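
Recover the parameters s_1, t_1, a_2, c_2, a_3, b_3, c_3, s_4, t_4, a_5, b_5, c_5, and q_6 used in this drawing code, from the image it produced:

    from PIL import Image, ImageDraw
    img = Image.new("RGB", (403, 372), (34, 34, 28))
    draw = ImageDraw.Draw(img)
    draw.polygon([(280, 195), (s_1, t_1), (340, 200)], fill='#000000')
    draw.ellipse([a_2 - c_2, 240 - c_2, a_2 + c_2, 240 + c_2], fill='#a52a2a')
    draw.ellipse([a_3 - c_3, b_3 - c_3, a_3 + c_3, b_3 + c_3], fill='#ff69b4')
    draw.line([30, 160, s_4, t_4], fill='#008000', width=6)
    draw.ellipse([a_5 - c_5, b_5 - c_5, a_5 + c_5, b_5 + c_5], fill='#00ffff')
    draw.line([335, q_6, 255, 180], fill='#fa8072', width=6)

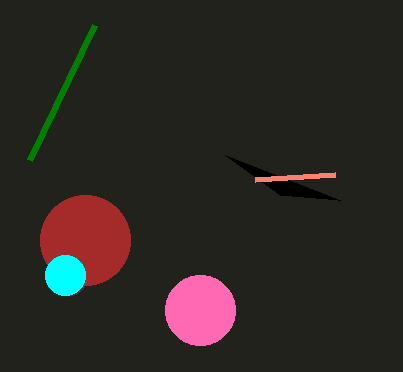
s_1 = 225; t_1 = 155; a_2 = 85; c_2 = 45; a_3 = 200; b_3 = 310; c_3 = 35; s_4 = 95; t_4 = 25; a_5 = 65; b_5 = 275; c_5 = 20; q_6 = 175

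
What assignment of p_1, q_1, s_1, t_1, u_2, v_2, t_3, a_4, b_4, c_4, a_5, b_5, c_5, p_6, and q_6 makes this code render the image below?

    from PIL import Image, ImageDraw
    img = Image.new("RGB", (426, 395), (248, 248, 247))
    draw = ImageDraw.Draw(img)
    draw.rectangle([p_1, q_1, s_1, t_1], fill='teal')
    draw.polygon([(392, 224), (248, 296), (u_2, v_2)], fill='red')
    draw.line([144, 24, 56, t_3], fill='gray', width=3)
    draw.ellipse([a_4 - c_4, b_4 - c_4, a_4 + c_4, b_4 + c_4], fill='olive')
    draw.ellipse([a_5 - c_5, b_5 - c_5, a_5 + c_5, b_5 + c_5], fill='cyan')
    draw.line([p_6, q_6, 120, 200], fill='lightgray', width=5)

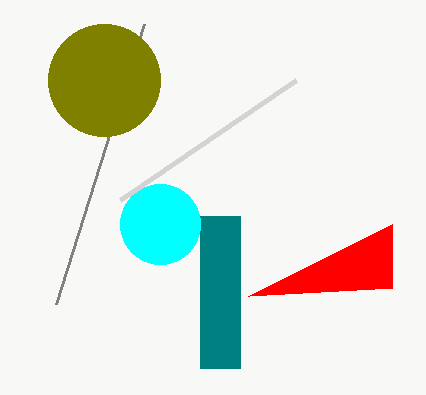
p_1 = 200, q_1 = 216, s_1 = 240, t_1 = 368, u_2 = 392, v_2 = 288, t_3 = 304, a_4 = 104, b_4 = 80, c_4 = 56, a_5 = 160, b_5 = 224, c_5 = 40, p_6 = 296, q_6 = 80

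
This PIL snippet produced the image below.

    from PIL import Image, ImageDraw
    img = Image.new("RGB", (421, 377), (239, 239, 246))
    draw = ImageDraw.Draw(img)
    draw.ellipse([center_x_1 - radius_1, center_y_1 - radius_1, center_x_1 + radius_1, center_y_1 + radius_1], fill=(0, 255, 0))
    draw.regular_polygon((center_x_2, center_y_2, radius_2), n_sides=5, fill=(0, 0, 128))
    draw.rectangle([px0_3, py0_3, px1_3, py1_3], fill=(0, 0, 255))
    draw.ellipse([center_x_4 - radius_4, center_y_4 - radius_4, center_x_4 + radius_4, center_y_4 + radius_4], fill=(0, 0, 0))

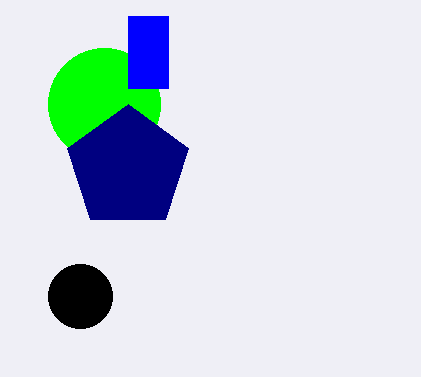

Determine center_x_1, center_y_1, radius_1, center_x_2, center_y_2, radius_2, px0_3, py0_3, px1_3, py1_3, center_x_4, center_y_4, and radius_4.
center_x_1 = 104, center_y_1 = 104, radius_1 = 56, center_x_2 = 128, center_y_2 = 168, radius_2 = 64, px0_3 = 128, py0_3 = 16, px1_3 = 168, py1_3 = 88, center_x_4 = 80, center_y_4 = 296, radius_4 = 32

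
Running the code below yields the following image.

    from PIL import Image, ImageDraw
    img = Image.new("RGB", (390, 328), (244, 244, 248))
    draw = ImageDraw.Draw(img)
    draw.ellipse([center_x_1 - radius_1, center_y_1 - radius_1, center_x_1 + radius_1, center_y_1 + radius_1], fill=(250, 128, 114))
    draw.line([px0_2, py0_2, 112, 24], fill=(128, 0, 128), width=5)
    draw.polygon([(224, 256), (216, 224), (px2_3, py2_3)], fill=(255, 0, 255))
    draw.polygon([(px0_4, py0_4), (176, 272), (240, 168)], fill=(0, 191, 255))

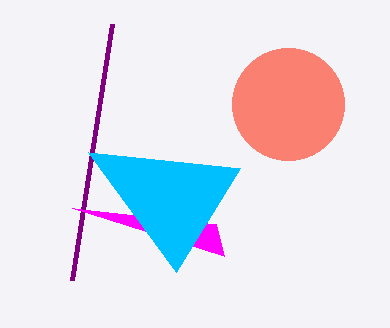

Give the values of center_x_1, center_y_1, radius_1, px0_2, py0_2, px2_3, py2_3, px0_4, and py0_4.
center_x_1 = 288, center_y_1 = 104, radius_1 = 56, px0_2 = 72, py0_2 = 280, px2_3 = 72, py2_3 = 208, px0_4 = 88, py0_4 = 152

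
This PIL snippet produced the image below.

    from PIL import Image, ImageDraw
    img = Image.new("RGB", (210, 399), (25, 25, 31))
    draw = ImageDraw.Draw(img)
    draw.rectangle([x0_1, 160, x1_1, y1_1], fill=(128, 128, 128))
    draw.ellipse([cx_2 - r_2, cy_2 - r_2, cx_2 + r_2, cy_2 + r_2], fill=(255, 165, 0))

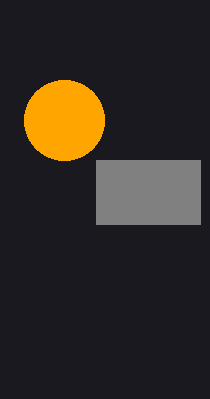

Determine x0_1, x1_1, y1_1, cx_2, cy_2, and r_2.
x0_1 = 96; x1_1 = 200; y1_1 = 224; cx_2 = 64; cy_2 = 120; r_2 = 40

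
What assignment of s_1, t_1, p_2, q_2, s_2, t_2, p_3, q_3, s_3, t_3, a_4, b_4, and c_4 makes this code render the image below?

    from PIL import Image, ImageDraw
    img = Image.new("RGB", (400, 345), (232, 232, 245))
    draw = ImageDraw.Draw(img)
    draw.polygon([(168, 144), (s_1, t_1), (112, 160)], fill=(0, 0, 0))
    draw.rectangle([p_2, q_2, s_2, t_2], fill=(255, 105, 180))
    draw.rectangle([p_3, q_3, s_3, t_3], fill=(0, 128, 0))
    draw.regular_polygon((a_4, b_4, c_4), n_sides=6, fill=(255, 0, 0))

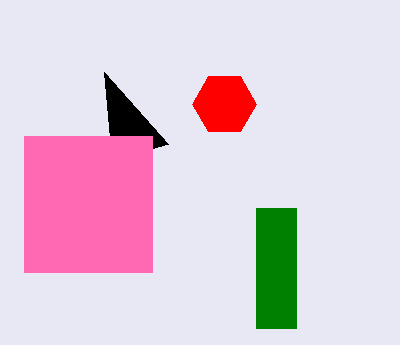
s_1 = 104
t_1 = 72
p_2 = 24
q_2 = 136
s_2 = 152
t_2 = 272
p_3 = 256
q_3 = 208
s_3 = 296
t_3 = 328
a_4 = 224
b_4 = 104
c_4 = 32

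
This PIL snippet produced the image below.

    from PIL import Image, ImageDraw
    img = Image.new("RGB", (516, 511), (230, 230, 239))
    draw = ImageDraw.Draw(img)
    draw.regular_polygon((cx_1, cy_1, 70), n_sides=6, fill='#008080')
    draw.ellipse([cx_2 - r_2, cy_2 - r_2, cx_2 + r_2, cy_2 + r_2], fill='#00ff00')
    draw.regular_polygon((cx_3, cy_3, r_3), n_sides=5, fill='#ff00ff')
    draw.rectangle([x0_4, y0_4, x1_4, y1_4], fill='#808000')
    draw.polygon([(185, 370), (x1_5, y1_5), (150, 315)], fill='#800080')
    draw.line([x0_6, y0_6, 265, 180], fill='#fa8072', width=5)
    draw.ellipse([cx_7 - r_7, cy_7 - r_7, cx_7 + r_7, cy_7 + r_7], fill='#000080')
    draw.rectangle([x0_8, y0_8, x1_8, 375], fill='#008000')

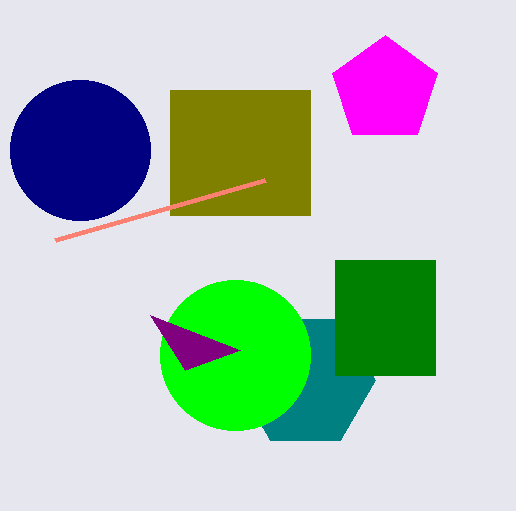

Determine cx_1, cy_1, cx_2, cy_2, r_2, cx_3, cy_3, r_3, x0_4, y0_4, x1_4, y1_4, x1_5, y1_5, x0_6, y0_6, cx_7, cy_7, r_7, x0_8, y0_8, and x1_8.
cx_1 = 305
cy_1 = 380
cx_2 = 235
cy_2 = 355
r_2 = 75
cx_3 = 385
cy_3 = 90
r_3 = 55
x0_4 = 170
y0_4 = 90
x1_4 = 310
y1_4 = 215
x1_5 = 240
y1_5 = 350
x0_6 = 55
y0_6 = 240
cx_7 = 80
cy_7 = 150
r_7 = 70
x0_8 = 335
y0_8 = 260
x1_8 = 435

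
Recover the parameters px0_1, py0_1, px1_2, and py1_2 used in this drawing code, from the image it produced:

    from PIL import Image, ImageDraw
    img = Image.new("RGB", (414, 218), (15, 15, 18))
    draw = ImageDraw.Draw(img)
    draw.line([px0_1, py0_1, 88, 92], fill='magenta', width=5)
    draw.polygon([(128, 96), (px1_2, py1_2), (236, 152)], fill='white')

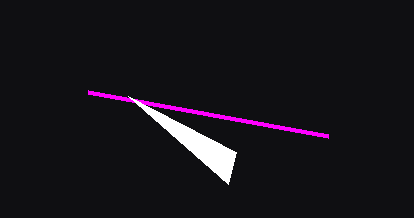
px0_1 = 328; py0_1 = 136; px1_2 = 228; py1_2 = 184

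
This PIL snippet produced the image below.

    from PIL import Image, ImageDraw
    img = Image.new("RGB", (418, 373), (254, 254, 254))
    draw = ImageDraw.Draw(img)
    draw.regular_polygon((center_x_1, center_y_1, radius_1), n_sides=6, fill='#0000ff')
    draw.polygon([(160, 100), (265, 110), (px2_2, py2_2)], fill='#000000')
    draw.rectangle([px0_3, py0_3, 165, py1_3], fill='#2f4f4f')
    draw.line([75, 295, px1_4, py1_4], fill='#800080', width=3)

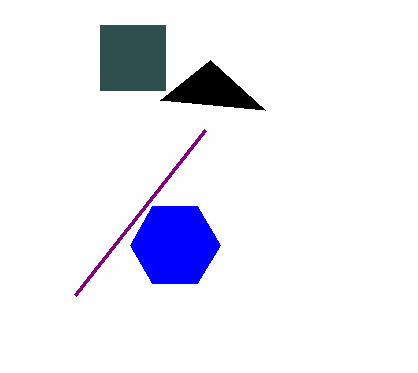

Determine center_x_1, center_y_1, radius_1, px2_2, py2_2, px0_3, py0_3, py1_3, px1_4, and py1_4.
center_x_1 = 175; center_y_1 = 245; radius_1 = 45; px2_2 = 210; py2_2 = 60; px0_3 = 100; py0_3 = 25; py1_3 = 90; px1_4 = 205; py1_4 = 130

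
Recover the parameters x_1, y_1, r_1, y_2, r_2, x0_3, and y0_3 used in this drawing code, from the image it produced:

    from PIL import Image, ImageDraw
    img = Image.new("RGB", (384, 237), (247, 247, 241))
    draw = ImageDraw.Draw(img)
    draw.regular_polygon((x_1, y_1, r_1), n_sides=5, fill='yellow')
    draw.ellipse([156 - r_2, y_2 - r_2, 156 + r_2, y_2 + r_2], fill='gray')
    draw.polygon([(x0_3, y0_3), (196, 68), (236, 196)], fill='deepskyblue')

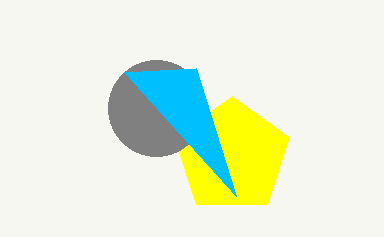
x_1 = 232
y_1 = 156
r_1 = 60
y_2 = 108
r_2 = 48
x0_3 = 124
y0_3 = 72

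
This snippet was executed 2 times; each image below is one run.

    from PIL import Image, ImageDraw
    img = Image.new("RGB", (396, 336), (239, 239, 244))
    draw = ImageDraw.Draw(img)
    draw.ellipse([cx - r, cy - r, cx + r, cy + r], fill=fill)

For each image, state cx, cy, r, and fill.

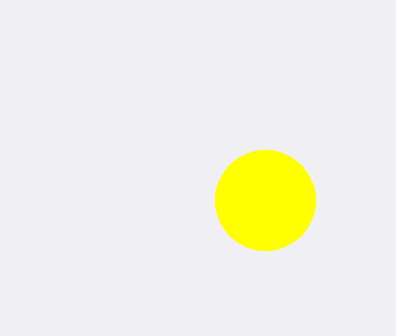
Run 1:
cx = 265
cy = 200
r = 50
fill = 'yellow'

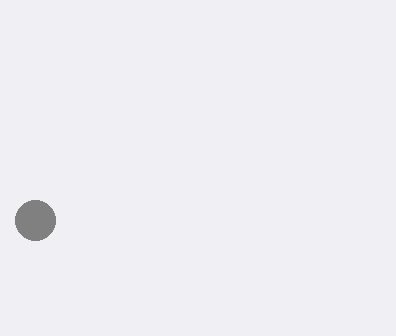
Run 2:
cx = 35
cy = 220
r = 20
fill = 'gray'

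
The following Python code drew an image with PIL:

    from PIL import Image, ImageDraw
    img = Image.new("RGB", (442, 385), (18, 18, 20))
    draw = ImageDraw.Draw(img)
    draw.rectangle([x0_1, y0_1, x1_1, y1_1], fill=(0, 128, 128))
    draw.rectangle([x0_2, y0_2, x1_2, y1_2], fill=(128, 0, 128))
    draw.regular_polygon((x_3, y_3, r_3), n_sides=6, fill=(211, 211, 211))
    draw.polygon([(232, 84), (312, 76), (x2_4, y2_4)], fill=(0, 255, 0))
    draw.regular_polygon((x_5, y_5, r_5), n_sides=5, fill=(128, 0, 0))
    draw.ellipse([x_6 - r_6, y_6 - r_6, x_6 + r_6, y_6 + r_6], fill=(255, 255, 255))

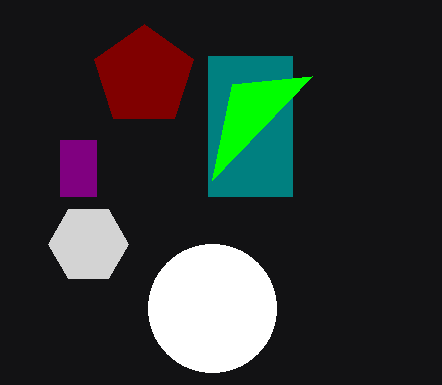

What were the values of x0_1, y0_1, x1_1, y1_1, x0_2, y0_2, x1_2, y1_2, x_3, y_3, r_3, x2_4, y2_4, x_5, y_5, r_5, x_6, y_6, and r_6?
x0_1 = 208
y0_1 = 56
x1_1 = 292
y1_1 = 196
x0_2 = 60
y0_2 = 140
x1_2 = 96
y1_2 = 196
x_3 = 88
y_3 = 244
r_3 = 40
x2_4 = 212
y2_4 = 180
x_5 = 144
y_5 = 76
r_5 = 52
x_6 = 212
y_6 = 308
r_6 = 64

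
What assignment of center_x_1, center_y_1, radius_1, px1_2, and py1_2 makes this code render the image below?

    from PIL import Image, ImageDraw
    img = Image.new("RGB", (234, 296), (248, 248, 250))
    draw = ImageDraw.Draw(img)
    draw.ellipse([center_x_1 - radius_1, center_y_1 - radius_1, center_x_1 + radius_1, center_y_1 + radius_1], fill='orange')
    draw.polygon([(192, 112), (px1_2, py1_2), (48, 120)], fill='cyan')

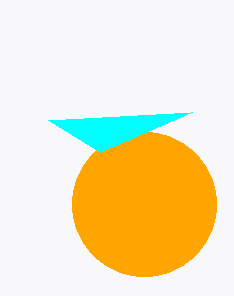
center_x_1 = 144, center_y_1 = 204, radius_1 = 72, px1_2 = 100, py1_2 = 152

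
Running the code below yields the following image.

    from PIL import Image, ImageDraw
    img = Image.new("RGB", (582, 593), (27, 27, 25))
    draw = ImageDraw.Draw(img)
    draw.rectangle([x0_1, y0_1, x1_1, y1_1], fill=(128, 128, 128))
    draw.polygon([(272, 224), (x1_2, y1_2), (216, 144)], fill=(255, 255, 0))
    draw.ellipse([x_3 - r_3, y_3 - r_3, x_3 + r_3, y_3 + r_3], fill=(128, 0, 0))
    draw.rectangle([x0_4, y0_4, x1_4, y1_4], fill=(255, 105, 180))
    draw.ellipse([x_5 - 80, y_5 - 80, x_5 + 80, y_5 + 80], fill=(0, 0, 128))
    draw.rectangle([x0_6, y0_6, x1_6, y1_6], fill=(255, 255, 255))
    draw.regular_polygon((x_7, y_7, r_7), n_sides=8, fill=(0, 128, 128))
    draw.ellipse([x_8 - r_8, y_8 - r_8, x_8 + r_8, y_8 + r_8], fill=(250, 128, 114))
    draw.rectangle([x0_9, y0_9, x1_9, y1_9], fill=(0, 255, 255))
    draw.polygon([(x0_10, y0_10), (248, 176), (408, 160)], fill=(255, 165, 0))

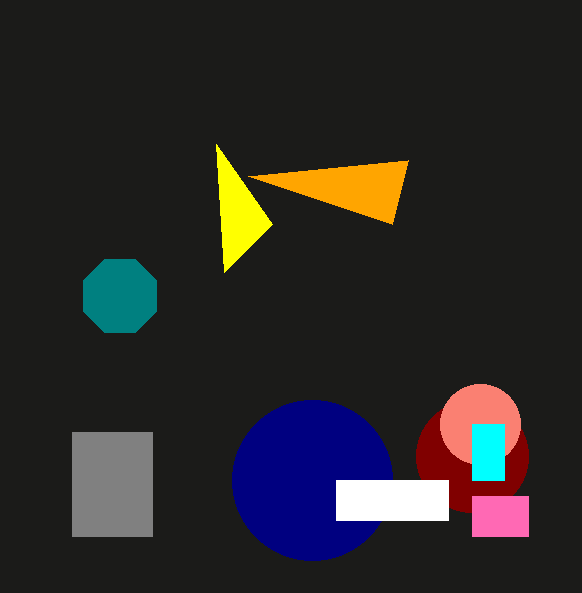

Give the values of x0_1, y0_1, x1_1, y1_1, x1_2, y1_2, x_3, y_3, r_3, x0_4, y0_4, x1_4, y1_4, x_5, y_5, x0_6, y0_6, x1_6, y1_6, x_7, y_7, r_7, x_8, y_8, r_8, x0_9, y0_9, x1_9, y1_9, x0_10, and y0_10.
x0_1 = 72
y0_1 = 432
x1_1 = 152
y1_1 = 536
x1_2 = 224
y1_2 = 272
x_3 = 472
y_3 = 456
r_3 = 56
x0_4 = 472
y0_4 = 496
x1_4 = 528
y1_4 = 536
x_5 = 312
y_5 = 480
x0_6 = 336
y0_6 = 480
x1_6 = 448
y1_6 = 520
x_7 = 120
y_7 = 296
r_7 = 40
x_8 = 480
y_8 = 424
r_8 = 40
x0_9 = 472
y0_9 = 424
x1_9 = 504
y1_9 = 480
x0_10 = 392
y0_10 = 224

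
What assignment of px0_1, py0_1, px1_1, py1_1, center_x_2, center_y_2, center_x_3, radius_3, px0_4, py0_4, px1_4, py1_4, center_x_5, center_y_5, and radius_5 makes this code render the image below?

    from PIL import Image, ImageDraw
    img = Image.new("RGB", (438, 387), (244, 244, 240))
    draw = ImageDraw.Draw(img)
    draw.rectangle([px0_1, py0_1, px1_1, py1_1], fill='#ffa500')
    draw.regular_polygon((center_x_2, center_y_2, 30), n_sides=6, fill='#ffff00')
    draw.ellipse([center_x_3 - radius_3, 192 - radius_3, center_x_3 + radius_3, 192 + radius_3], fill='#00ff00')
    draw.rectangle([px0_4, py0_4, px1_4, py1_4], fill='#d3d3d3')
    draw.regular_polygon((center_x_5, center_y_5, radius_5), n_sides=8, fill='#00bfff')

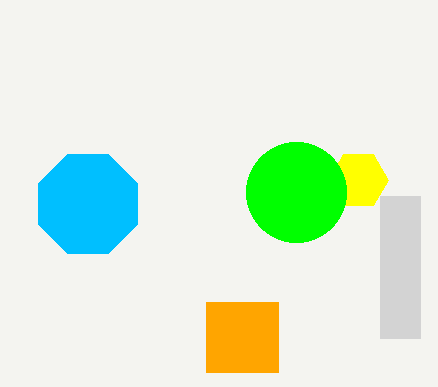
px0_1 = 206
py0_1 = 302
px1_1 = 278
py1_1 = 372
center_x_2 = 358
center_y_2 = 180
center_x_3 = 296
radius_3 = 50
px0_4 = 380
py0_4 = 196
px1_4 = 420
py1_4 = 338
center_x_5 = 88
center_y_5 = 204
radius_5 = 54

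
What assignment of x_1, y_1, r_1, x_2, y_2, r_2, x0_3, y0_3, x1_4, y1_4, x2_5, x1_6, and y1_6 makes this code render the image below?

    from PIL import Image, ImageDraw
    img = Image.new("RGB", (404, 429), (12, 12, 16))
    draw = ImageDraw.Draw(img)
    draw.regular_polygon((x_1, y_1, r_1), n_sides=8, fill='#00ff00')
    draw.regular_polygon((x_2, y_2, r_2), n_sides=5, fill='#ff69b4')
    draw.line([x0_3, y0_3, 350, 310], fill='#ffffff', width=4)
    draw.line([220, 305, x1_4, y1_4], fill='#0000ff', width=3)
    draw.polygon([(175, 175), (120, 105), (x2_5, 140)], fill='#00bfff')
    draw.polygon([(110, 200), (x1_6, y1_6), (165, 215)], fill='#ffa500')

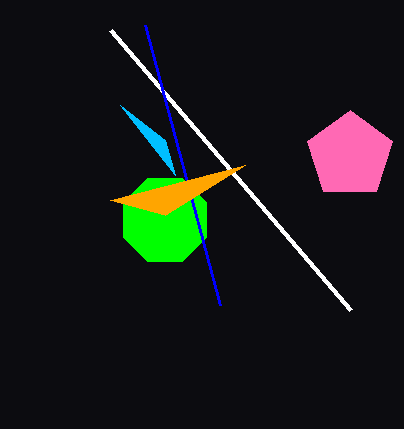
x_1 = 165; y_1 = 220; r_1 = 45; x_2 = 350; y_2 = 155; r_2 = 45; x0_3 = 110; y0_3 = 30; x1_4 = 145; y1_4 = 25; x2_5 = 165; x1_6 = 245; y1_6 = 165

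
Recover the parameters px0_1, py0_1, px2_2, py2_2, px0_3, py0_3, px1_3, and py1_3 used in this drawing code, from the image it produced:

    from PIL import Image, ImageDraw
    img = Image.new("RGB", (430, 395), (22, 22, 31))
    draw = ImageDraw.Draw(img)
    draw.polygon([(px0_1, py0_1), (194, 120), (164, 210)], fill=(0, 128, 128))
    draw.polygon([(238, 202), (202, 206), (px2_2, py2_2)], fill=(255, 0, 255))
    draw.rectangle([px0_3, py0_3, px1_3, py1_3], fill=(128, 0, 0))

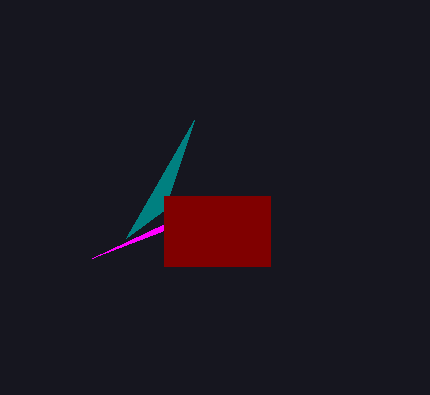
px0_1 = 126; py0_1 = 238; px2_2 = 92; py2_2 = 258; px0_3 = 164; py0_3 = 196; px1_3 = 270; py1_3 = 266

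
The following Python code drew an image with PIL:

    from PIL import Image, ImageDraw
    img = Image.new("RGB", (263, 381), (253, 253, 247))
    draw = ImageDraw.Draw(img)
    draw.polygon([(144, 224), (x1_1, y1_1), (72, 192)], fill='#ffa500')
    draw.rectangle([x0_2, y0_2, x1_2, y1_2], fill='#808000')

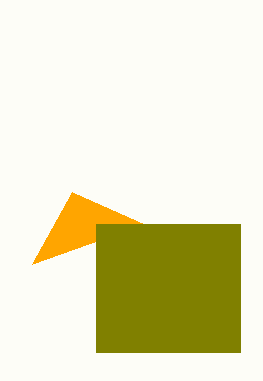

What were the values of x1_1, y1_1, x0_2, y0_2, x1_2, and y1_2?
x1_1 = 32; y1_1 = 264; x0_2 = 96; y0_2 = 224; x1_2 = 240; y1_2 = 352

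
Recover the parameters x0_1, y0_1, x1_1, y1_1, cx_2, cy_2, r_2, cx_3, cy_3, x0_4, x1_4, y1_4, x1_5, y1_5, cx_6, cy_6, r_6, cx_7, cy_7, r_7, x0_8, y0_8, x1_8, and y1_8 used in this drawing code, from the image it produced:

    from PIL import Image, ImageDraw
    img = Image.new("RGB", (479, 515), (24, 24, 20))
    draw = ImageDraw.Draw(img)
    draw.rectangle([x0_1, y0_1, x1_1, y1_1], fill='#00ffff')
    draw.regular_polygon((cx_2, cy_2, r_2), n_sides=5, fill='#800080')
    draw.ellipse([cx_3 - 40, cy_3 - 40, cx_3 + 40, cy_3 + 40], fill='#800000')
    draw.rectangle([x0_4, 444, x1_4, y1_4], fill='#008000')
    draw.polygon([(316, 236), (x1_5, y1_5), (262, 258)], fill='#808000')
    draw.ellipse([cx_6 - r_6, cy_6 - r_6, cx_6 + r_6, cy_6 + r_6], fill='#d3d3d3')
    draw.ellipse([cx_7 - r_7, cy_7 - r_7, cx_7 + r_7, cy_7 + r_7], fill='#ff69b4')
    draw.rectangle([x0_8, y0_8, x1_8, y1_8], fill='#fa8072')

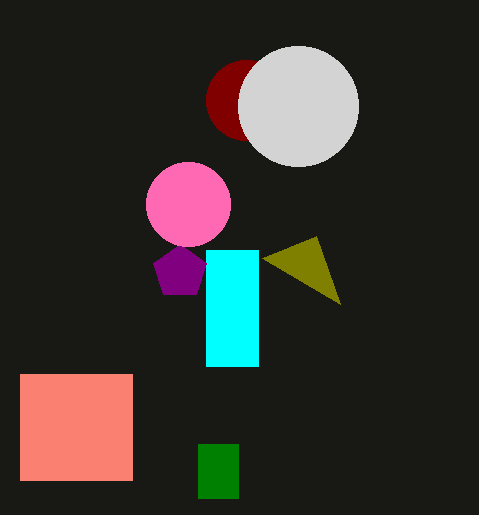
x0_1 = 206
y0_1 = 250
x1_1 = 258
y1_1 = 366
cx_2 = 180
cy_2 = 272
r_2 = 28
cx_3 = 246
cy_3 = 100
x0_4 = 198
x1_4 = 238
y1_4 = 498
x1_5 = 340
y1_5 = 304
cx_6 = 298
cy_6 = 106
r_6 = 60
cx_7 = 188
cy_7 = 204
r_7 = 42
x0_8 = 20
y0_8 = 374
x1_8 = 132
y1_8 = 480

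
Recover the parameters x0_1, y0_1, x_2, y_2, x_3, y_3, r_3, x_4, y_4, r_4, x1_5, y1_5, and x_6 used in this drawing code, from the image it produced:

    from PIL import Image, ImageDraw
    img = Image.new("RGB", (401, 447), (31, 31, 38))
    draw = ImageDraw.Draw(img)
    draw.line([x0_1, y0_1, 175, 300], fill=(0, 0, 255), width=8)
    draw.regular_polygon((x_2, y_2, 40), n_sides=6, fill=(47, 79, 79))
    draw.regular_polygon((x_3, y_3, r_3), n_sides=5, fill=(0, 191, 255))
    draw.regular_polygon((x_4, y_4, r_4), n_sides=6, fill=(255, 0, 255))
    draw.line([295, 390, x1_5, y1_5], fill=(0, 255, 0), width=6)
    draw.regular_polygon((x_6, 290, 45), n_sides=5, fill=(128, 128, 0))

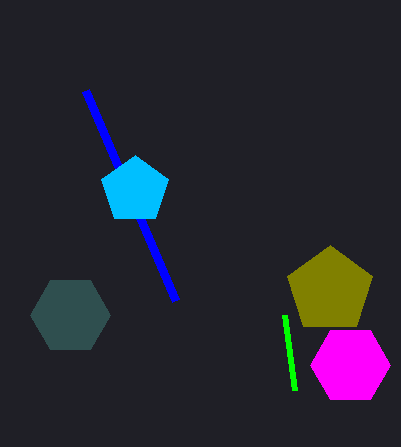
x0_1 = 85; y0_1 = 90; x_2 = 70; y_2 = 315; x_3 = 135; y_3 = 190; r_3 = 35; x_4 = 350; y_4 = 365; r_4 = 40; x1_5 = 285; y1_5 = 315; x_6 = 330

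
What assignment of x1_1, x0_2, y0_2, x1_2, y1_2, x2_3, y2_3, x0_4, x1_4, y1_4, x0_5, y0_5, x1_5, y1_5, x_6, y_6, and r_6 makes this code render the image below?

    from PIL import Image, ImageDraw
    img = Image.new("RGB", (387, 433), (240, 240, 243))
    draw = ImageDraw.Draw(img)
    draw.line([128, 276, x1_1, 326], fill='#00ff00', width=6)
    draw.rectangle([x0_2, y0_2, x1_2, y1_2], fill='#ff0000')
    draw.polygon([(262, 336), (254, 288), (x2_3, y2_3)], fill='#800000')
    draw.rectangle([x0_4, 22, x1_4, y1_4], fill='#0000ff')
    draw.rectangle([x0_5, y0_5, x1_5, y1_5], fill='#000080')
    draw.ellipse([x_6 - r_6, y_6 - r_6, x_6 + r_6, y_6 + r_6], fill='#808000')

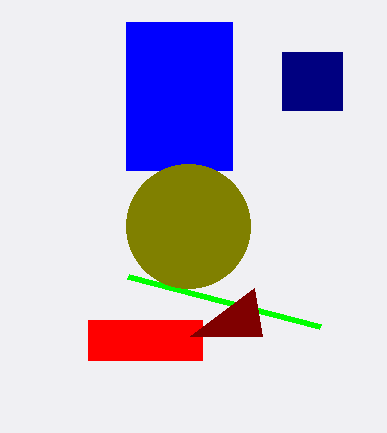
x1_1 = 320, x0_2 = 88, y0_2 = 320, x1_2 = 202, y1_2 = 360, x2_3 = 190, y2_3 = 336, x0_4 = 126, x1_4 = 232, y1_4 = 170, x0_5 = 282, y0_5 = 52, x1_5 = 342, y1_5 = 110, x_6 = 188, y_6 = 226, r_6 = 62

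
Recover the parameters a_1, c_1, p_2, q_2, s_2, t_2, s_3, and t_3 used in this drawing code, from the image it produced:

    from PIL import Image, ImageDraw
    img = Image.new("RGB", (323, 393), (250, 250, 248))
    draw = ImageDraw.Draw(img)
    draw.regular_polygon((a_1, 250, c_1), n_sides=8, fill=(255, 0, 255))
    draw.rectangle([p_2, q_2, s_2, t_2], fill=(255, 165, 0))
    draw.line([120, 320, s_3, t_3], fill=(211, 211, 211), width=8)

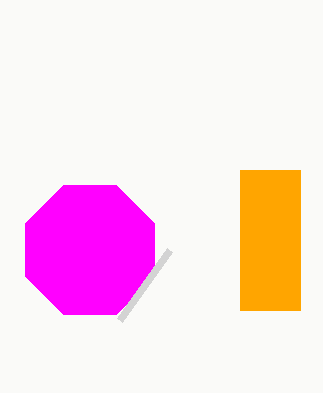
a_1 = 90, c_1 = 70, p_2 = 240, q_2 = 170, s_2 = 300, t_2 = 310, s_3 = 170, t_3 = 250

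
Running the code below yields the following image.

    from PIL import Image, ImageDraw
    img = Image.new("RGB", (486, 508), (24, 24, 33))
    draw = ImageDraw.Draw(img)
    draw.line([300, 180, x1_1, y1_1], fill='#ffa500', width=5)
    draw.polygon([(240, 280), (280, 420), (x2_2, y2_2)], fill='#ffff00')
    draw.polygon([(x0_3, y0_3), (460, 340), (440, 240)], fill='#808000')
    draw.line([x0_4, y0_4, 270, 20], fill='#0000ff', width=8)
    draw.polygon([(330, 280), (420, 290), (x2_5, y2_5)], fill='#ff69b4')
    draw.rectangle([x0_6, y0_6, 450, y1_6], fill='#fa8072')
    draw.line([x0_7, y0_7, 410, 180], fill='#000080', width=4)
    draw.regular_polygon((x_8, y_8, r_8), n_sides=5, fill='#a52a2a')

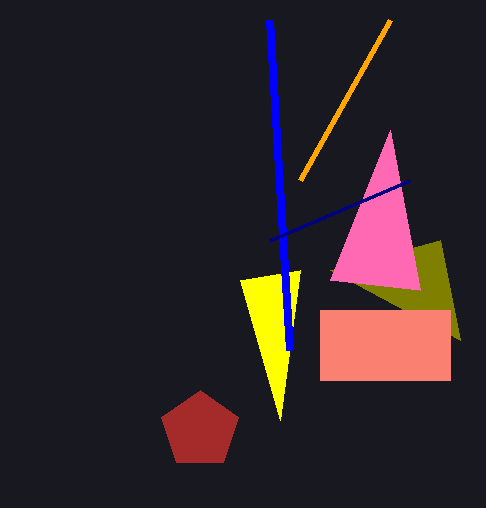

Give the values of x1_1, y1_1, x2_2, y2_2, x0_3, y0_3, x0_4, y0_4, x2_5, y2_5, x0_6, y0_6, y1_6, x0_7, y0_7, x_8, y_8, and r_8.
x1_1 = 390
y1_1 = 20
x2_2 = 300
y2_2 = 270
x0_3 = 330
y0_3 = 270
x0_4 = 290
y0_4 = 350
x2_5 = 390
y2_5 = 130
x0_6 = 320
y0_6 = 310
y1_6 = 380
x0_7 = 270
y0_7 = 240
x_8 = 200
y_8 = 430
r_8 = 40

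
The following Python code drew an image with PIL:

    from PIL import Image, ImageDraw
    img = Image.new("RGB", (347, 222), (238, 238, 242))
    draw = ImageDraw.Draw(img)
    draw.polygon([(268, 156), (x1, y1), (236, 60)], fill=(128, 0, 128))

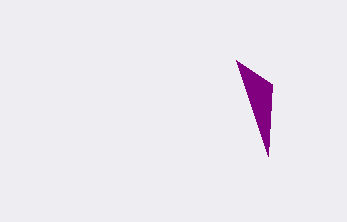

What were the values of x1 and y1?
x1 = 272, y1 = 84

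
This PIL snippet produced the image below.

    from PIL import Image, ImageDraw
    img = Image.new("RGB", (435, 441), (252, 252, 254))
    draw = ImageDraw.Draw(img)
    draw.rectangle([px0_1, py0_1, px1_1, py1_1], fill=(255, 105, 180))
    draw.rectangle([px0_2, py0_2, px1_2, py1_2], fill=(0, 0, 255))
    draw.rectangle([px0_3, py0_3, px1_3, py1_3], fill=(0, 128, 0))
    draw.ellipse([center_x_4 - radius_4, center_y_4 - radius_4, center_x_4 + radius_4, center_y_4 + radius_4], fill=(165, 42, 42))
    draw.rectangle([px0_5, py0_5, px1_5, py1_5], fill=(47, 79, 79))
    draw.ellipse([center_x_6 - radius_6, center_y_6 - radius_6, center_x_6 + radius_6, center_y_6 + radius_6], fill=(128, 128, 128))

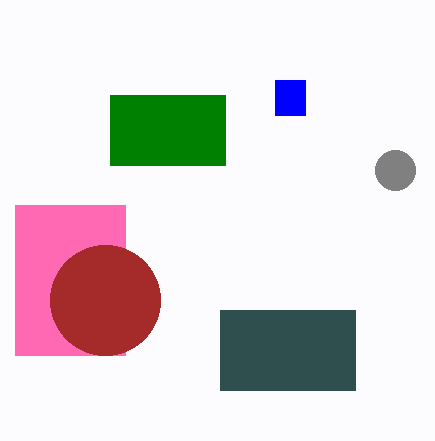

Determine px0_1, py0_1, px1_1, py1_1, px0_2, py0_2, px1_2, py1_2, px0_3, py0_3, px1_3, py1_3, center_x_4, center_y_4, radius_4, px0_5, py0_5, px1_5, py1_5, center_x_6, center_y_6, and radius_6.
px0_1 = 15, py0_1 = 205, px1_1 = 125, py1_1 = 355, px0_2 = 275, py0_2 = 80, px1_2 = 305, py1_2 = 115, px0_3 = 110, py0_3 = 95, px1_3 = 225, py1_3 = 165, center_x_4 = 105, center_y_4 = 300, radius_4 = 55, px0_5 = 220, py0_5 = 310, px1_5 = 355, py1_5 = 390, center_x_6 = 395, center_y_6 = 170, radius_6 = 20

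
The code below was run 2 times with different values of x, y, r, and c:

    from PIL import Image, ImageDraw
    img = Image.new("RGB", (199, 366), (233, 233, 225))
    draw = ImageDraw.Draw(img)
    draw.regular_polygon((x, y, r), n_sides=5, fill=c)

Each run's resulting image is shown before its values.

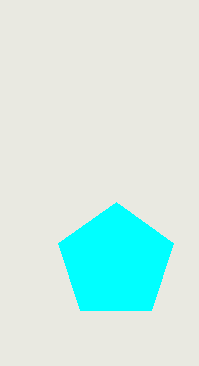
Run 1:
x = 116; y = 262; r = 60; c = 'cyan'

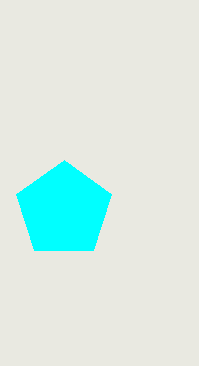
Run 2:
x = 64; y = 210; r = 50; c = 'cyan'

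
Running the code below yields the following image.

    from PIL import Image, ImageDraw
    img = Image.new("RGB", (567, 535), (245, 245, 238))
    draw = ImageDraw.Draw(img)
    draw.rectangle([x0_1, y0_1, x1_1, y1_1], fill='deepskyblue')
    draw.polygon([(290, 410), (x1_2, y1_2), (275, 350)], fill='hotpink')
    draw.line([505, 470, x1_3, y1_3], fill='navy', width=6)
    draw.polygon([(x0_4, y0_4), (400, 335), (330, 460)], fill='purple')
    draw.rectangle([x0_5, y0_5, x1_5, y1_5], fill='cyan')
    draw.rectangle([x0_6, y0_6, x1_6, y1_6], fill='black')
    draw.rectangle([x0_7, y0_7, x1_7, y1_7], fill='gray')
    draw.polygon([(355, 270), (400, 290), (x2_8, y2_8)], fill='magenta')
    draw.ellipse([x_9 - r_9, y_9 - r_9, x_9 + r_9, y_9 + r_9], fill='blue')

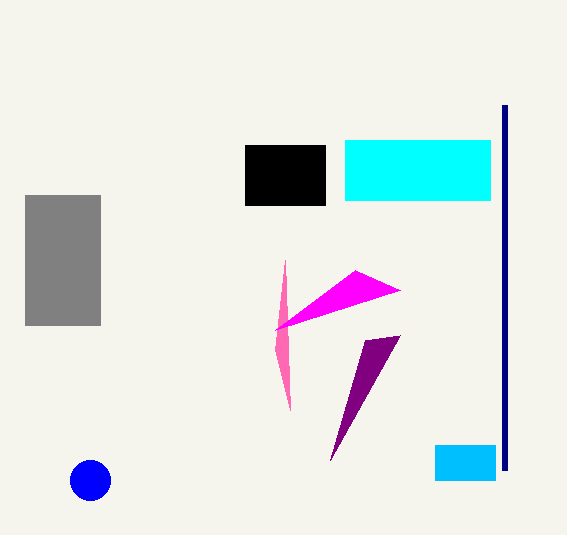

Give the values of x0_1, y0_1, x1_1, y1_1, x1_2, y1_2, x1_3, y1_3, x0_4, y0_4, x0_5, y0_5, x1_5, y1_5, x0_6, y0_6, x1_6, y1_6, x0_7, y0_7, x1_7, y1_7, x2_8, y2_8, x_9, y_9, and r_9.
x0_1 = 435; y0_1 = 445; x1_1 = 495; y1_1 = 480; x1_2 = 285; y1_2 = 260; x1_3 = 505; y1_3 = 105; x0_4 = 365; y0_4 = 340; x0_5 = 345; y0_5 = 140; x1_5 = 490; y1_5 = 200; x0_6 = 245; y0_6 = 145; x1_6 = 325; y1_6 = 205; x0_7 = 25; y0_7 = 195; x1_7 = 100; y1_7 = 325; x2_8 = 275; y2_8 = 330; x_9 = 90; y_9 = 480; r_9 = 20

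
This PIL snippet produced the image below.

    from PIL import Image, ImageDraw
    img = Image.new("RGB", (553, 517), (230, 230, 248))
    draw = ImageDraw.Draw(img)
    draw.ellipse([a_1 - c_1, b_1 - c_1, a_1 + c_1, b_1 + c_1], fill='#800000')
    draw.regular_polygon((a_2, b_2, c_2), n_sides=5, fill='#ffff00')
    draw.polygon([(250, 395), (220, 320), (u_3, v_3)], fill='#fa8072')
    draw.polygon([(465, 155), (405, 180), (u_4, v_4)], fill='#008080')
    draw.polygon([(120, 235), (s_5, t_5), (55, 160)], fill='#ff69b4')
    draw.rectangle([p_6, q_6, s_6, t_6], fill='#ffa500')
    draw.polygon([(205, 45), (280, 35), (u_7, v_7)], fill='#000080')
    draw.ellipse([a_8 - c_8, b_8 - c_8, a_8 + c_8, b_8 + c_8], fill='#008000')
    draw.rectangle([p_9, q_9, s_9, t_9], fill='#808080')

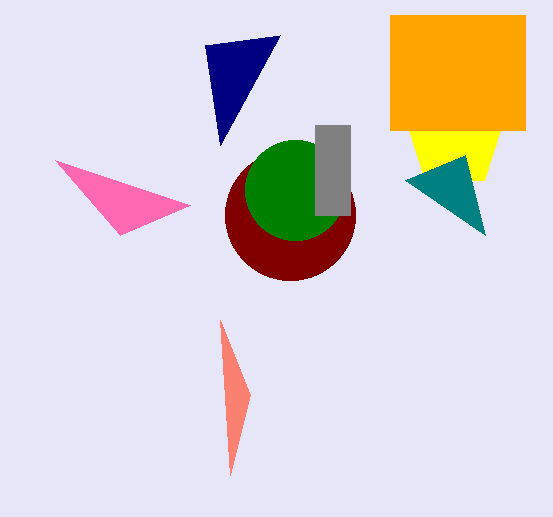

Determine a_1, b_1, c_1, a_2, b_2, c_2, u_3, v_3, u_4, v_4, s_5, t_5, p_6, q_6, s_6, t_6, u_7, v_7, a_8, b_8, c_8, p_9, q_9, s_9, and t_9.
a_1 = 290; b_1 = 215; c_1 = 65; a_2 = 455; b_2 = 140; c_2 = 50; u_3 = 230; v_3 = 475; u_4 = 485; v_4 = 235; s_5 = 190; t_5 = 205; p_6 = 390; q_6 = 15; s_6 = 525; t_6 = 130; u_7 = 220; v_7 = 145; a_8 = 295; b_8 = 190; c_8 = 50; p_9 = 315; q_9 = 125; s_9 = 350; t_9 = 215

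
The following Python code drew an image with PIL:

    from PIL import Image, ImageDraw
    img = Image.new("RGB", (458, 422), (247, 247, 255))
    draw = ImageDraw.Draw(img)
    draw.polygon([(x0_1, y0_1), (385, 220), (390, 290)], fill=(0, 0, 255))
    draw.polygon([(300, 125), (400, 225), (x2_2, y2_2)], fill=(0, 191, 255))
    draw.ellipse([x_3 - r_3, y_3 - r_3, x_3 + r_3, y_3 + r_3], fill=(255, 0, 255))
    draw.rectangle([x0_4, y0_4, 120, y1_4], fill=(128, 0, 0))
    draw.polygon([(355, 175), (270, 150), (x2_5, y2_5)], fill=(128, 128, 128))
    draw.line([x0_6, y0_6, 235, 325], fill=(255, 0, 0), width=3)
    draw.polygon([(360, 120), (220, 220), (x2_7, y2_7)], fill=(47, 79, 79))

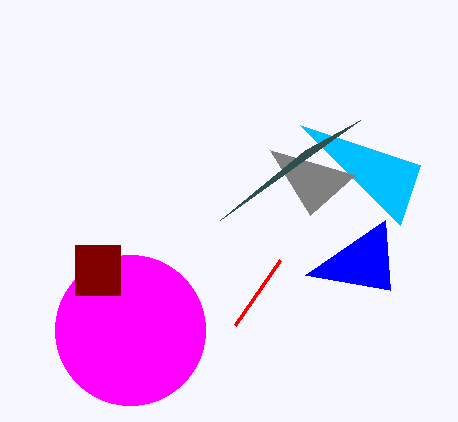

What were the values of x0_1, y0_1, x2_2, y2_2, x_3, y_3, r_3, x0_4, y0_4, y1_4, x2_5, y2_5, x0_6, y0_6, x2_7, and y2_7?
x0_1 = 305
y0_1 = 275
x2_2 = 420
y2_2 = 165
x_3 = 130
y_3 = 330
r_3 = 75
x0_4 = 75
y0_4 = 245
y1_4 = 295
x2_5 = 310
y2_5 = 215
x0_6 = 280
y0_6 = 260
x2_7 = 305
y2_7 = 150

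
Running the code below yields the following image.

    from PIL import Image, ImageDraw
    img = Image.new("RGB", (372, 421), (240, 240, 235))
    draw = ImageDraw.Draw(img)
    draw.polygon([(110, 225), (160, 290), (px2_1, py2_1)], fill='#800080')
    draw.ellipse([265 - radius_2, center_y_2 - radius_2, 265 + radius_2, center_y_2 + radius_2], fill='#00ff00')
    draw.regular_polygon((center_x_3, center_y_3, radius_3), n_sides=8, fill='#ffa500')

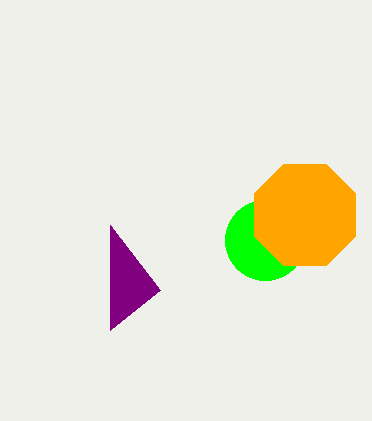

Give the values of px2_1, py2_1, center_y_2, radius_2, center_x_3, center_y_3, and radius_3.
px2_1 = 110, py2_1 = 330, center_y_2 = 240, radius_2 = 40, center_x_3 = 305, center_y_3 = 215, radius_3 = 55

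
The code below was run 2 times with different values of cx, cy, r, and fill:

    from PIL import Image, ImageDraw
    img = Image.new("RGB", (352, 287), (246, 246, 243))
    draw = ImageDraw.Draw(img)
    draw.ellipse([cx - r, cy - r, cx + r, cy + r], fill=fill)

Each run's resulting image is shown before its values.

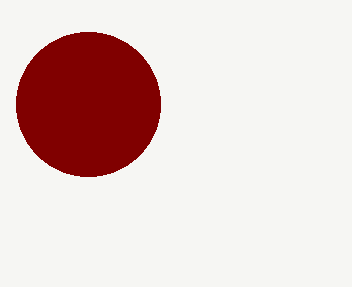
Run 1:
cx = 88, cy = 104, r = 72, fill = 'maroon'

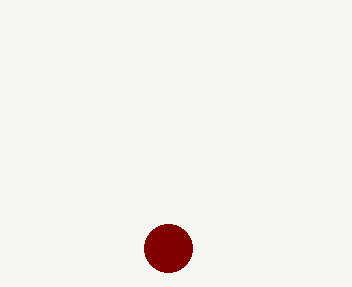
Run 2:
cx = 168
cy = 248
r = 24
fill = 'maroon'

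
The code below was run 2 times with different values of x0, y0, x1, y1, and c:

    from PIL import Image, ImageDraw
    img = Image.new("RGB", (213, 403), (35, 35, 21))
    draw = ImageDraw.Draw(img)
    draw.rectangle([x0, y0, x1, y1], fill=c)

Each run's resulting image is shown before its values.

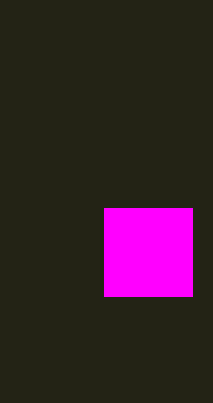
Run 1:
x0 = 104; y0 = 208; x1 = 192; y1 = 296; c = 'magenta'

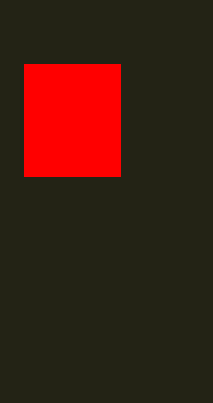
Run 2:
x0 = 24; y0 = 64; x1 = 120; y1 = 176; c = 'red'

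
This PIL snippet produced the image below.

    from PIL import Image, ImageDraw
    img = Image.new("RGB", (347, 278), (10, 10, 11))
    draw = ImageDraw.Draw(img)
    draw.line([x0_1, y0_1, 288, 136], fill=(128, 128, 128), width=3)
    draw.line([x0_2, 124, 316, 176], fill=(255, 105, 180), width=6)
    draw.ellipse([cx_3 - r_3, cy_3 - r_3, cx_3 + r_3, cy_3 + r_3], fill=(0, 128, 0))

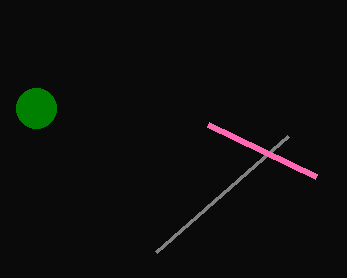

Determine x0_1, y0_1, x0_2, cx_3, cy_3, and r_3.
x0_1 = 156; y0_1 = 252; x0_2 = 208; cx_3 = 36; cy_3 = 108; r_3 = 20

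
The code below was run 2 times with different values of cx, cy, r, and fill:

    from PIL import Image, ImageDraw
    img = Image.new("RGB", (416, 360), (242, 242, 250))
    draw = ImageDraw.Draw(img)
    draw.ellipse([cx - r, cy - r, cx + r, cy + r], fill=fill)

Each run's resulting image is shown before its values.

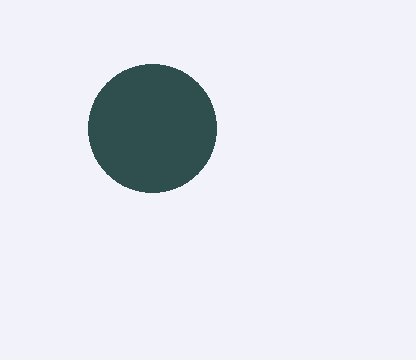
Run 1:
cx = 152, cy = 128, r = 64, fill = 'darkslategray'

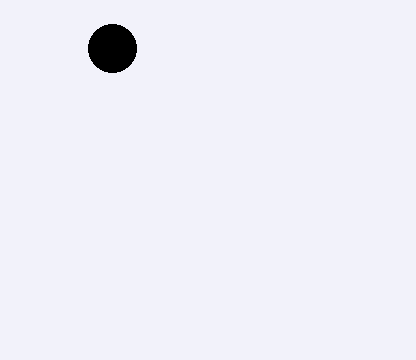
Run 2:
cx = 112, cy = 48, r = 24, fill = 'black'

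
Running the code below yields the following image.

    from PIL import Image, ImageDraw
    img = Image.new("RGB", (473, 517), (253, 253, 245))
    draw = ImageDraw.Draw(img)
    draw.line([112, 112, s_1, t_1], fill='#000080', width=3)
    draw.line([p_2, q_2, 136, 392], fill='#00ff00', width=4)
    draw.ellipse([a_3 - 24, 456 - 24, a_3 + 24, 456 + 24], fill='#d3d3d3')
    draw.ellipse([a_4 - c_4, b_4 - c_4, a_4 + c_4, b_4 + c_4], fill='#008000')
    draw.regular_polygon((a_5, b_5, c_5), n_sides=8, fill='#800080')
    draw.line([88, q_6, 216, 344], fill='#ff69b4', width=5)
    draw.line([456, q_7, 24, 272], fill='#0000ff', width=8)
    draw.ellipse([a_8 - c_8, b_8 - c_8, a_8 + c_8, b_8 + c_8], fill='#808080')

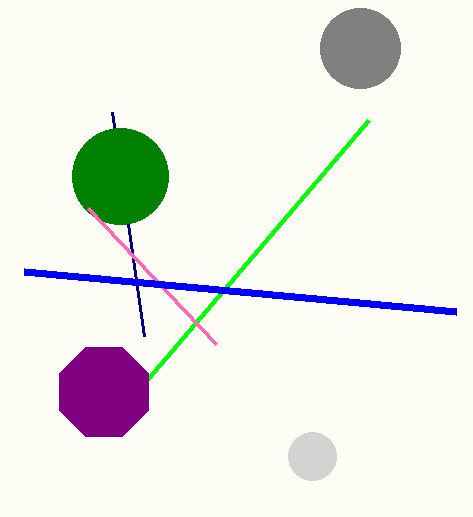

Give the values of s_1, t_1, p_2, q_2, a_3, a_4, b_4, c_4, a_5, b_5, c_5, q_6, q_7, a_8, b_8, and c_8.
s_1 = 144; t_1 = 336; p_2 = 368; q_2 = 120; a_3 = 312; a_4 = 120; b_4 = 176; c_4 = 48; a_5 = 104; b_5 = 392; c_5 = 48; q_6 = 208; q_7 = 312; a_8 = 360; b_8 = 48; c_8 = 40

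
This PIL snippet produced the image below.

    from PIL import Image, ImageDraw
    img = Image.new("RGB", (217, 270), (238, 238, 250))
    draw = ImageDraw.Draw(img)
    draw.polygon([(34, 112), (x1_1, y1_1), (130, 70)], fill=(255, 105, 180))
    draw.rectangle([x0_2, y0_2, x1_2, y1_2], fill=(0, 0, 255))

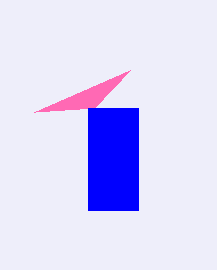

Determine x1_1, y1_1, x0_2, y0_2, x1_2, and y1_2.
x1_1 = 94
y1_1 = 108
x0_2 = 88
y0_2 = 108
x1_2 = 138
y1_2 = 210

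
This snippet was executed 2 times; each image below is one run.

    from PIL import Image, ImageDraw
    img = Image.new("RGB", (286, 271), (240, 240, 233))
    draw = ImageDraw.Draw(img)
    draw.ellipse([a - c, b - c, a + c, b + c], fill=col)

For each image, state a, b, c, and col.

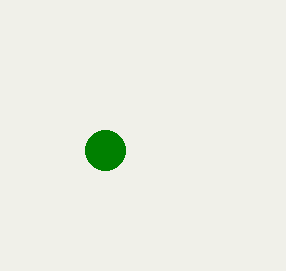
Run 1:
a = 105; b = 150; c = 20; col = 'green'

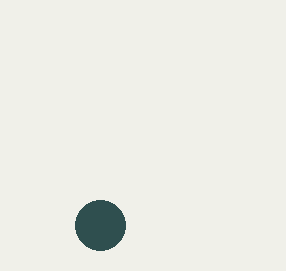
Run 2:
a = 100, b = 225, c = 25, col = 'darkslategray'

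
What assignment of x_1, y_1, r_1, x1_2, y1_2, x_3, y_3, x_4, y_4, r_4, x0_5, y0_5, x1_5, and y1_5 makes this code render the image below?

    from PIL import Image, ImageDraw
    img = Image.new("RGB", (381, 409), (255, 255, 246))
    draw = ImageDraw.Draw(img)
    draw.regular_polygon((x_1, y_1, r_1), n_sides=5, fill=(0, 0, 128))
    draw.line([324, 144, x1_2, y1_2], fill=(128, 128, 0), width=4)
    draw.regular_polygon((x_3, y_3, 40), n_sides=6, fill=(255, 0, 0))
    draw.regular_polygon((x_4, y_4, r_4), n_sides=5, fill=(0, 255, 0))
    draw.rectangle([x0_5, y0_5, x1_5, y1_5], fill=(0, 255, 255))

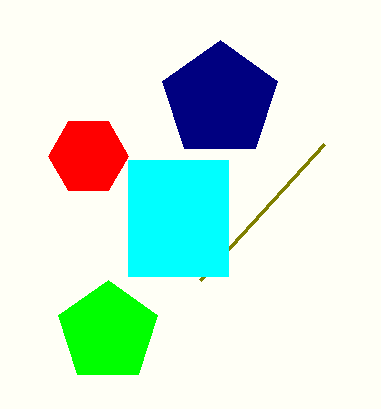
x_1 = 220, y_1 = 100, r_1 = 60, x1_2 = 200, y1_2 = 280, x_3 = 88, y_3 = 156, x_4 = 108, y_4 = 332, r_4 = 52, x0_5 = 128, y0_5 = 160, x1_5 = 228, y1_5 = 276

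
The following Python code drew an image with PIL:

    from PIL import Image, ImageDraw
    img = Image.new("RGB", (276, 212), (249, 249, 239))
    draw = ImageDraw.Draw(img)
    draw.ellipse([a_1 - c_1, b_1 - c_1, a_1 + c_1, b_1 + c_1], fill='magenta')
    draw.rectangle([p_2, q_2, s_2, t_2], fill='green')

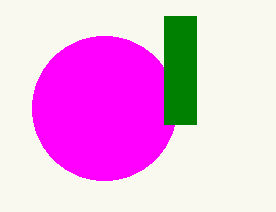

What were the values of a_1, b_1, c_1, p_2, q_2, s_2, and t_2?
a_1 = 104; b_1 = 108; c_1 = 72; p_2 = 164; q_2 = 16; s_2 = 196; t_2 = 124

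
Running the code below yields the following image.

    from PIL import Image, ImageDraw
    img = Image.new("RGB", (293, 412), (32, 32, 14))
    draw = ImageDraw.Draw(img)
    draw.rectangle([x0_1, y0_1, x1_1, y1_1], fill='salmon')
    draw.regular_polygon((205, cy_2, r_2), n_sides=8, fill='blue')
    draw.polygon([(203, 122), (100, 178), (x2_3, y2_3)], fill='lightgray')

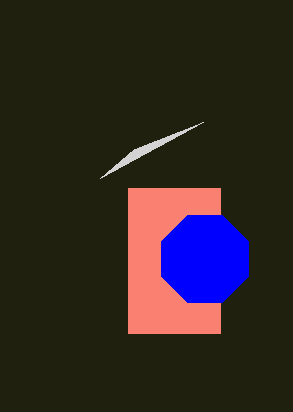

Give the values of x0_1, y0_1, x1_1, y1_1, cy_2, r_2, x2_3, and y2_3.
x0_1 = 128
y0_1 = 188
x1_1 = 220
y1_1 = 333
cy_2 = 259
r_2 = 47
x2_3 = 134
y2_3 = 149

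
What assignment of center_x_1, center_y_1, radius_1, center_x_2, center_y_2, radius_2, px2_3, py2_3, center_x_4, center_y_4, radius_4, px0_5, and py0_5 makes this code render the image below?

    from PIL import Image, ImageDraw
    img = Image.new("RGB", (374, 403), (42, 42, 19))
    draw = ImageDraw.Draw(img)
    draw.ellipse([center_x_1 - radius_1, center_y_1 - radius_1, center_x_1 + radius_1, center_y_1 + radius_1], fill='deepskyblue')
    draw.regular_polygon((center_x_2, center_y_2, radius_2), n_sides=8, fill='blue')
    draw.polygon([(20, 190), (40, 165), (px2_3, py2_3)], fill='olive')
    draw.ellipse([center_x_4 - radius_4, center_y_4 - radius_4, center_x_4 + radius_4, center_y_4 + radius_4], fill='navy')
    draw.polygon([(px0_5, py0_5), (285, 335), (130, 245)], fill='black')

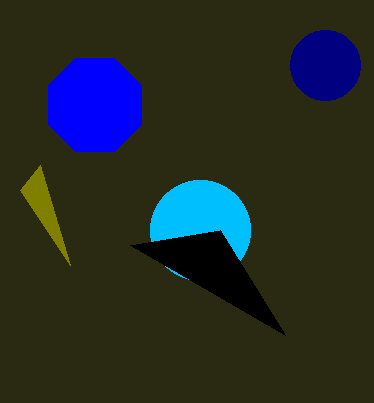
center_x_1 = 200
center_y_1 = 230
radius_1 = 50
center_x_2 = 95
center_y_2 = 105
radius_2 = 50
px2_3 = 70
py2_3 = 265
center_x_4 = 325
center_y_4 = 65
radius_4 = 35
px0_5 = 220
py0_5 = 230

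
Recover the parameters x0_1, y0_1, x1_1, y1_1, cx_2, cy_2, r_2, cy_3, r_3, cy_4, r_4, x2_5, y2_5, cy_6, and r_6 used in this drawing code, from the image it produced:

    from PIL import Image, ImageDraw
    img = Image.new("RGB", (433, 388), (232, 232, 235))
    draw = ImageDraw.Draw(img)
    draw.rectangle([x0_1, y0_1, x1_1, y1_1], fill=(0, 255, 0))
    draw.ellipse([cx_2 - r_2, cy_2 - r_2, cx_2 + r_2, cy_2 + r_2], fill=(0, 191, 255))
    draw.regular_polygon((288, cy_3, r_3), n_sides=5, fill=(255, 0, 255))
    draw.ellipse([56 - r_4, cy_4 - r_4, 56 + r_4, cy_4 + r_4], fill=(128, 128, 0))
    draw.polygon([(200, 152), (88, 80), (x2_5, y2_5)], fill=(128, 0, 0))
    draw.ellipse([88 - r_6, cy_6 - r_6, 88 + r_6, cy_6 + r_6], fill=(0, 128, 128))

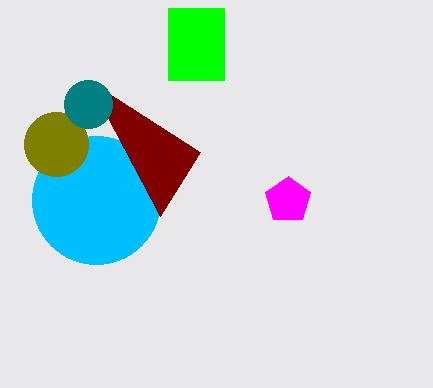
x0_1 = 168; y0_1 = 8; x1_1 = 224; y1_1 = 80; cx_2 = 96; cy_2 = 200; r_2 = 64; cy_3 = 200; r_3 = 24; cy_4 = 144; r_4 = 32; x2_5 = 160; y2_5 = 216; cy_6 = 104; r_6 = 24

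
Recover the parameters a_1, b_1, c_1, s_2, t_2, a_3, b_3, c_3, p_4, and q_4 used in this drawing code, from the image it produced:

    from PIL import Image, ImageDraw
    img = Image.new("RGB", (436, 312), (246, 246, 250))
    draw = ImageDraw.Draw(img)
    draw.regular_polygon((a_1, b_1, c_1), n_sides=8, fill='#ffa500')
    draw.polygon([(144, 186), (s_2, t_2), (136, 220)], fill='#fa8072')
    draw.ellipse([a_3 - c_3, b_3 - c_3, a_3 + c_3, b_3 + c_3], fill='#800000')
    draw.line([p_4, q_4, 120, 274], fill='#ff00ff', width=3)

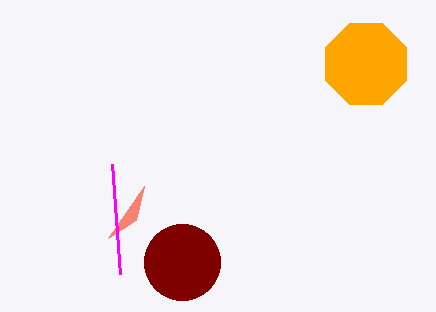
a_1 = 366; b_1 = 64; c_1 = 44; s_2 = 108; t_2 = 238; a_3 = 182; b_3 = 262; c_3 = 38; p_4 = 112; q_4 = 164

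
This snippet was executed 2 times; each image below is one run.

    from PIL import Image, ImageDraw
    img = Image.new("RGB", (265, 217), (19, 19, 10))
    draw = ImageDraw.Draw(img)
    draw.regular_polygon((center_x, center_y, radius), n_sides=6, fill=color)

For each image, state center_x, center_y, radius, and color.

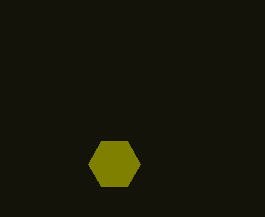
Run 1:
center_x = 114; center_y = 164; radius = 26; color = 'olive'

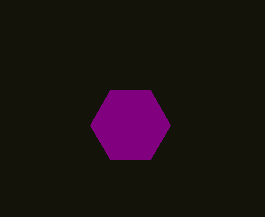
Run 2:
center_x = 130, center_y = 125, radius = 40, color = 'purple'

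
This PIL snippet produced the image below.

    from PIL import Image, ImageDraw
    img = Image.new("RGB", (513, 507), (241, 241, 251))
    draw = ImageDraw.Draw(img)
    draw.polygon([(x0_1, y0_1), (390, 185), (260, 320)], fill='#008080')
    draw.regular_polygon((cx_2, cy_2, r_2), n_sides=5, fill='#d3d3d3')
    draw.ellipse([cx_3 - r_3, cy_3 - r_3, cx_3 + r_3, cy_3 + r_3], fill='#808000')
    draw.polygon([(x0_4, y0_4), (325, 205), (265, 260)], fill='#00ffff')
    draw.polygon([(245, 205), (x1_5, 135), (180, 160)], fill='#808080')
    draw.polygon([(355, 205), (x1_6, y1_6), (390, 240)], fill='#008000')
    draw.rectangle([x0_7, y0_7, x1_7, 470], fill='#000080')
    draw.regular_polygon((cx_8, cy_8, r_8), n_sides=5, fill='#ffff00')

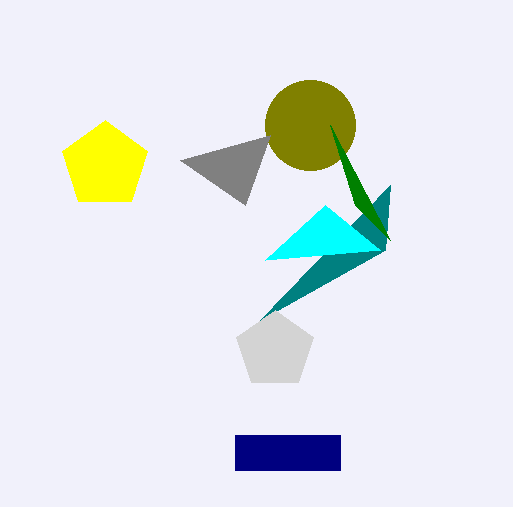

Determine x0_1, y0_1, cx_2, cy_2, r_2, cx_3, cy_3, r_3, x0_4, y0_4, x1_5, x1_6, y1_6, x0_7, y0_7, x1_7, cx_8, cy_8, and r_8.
x0_1 = 385
y0_1 = 250
cx_2 = 275
cy_2 = 350
r_2 = 40
cx_3 = 310
cy_3 = 125
r_3 = 45
x0_4 = 380
y0_4 = 250
x1_5 = 270
x1_6 = 330
y1_6 = 125
x0_7 = 235
y0_7 = 435
x1_7 = 340
cx_8 = 105
cy_8 = 165
r_8 = 45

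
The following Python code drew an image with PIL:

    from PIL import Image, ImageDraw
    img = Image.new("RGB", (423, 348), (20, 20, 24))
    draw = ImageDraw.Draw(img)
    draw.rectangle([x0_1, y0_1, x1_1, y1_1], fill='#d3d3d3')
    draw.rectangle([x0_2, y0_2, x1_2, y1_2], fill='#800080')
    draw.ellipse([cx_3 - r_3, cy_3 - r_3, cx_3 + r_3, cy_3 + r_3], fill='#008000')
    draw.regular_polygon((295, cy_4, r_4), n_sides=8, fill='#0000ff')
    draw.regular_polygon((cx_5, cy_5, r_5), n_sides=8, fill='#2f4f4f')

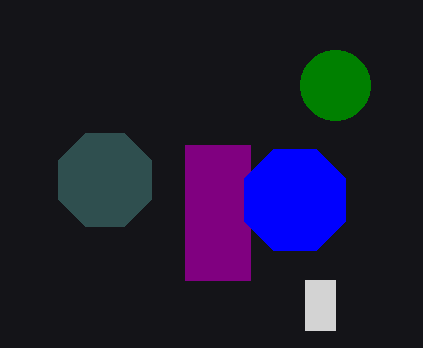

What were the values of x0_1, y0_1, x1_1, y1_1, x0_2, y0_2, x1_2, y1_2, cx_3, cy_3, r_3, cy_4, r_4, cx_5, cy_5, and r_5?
x0_1 = 305, y0_1 = 280, x1_1 = 335, y1_1 = 330, x0_2 = 185, y0_2 = 145, x1_2 = 250, y1_2 = 280, cx_3 = 335, cy_3 = 85, r_3 = 35, cy_4 = 200, r_4 = 55, cx_5 = 105, cy_5 = 180, r_5 = 50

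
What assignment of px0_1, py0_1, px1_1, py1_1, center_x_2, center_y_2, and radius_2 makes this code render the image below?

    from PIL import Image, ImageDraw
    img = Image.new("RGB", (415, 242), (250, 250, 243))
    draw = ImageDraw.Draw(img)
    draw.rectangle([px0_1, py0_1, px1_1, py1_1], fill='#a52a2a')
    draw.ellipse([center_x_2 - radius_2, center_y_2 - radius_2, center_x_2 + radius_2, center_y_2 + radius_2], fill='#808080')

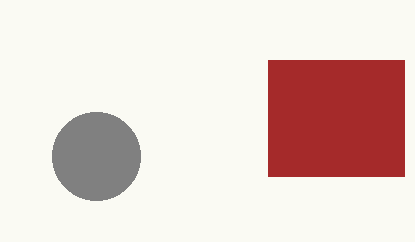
px0_1 = 268
py0_1 = 60
px1_1 = 404
py1_1 = 176
center_x_2 = 96
center_y_2 = 156
radius_2 = 44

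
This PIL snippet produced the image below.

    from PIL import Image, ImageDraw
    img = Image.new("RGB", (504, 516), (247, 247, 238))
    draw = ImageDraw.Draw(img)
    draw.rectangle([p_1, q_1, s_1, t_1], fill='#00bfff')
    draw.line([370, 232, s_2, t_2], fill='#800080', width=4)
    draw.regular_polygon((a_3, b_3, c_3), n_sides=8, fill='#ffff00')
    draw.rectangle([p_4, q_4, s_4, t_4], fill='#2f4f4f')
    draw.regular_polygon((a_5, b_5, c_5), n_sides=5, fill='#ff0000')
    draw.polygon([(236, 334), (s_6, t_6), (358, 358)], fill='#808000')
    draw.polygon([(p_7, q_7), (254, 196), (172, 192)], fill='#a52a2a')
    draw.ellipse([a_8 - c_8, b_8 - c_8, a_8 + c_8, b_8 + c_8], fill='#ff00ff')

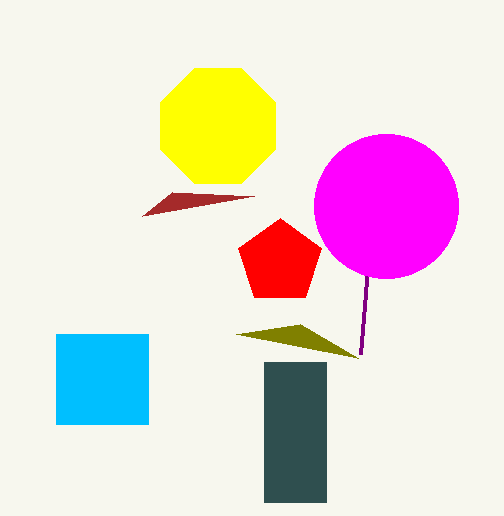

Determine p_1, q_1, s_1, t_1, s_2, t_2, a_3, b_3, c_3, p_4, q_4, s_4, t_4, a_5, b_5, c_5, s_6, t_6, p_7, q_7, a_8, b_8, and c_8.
p_1 = 56; q_1 = 334; s_1 = 148; t_1 = 424; s_2 = 360; t_2 = 354; a_3 = 218; b_3 = 126; c_3 = 62; p_4 = 264; q_4 = 362; s_4 = 326; t_4 = 502; a_5 = 280; b_5 = 262; c_5 = 44; s_6 = 300; t_6 = 324; p_7 = 142; q_7 = 216; a_8 = 386; b_8 = 206; c_8 = 72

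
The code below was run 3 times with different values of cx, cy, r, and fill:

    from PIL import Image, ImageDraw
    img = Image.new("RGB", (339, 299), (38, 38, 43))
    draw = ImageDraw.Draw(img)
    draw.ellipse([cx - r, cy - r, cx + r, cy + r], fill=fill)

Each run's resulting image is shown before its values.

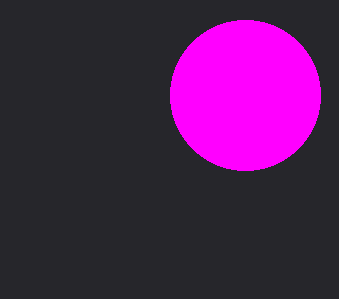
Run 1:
cx = 245; cy = 95; r = 75; fill = 'magenta'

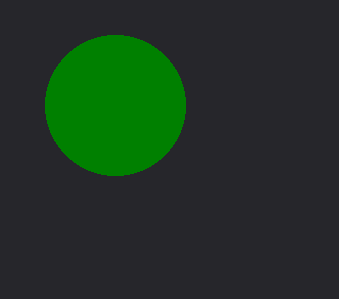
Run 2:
cx = 115, cy = 105, r = 70, fill = 'green'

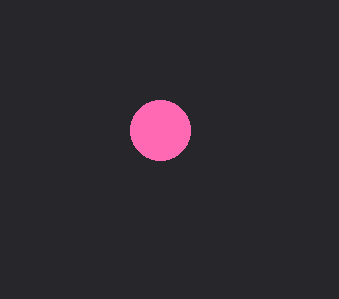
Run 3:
cx = 160
cy = 130
r = 30
fill = 'hotpink'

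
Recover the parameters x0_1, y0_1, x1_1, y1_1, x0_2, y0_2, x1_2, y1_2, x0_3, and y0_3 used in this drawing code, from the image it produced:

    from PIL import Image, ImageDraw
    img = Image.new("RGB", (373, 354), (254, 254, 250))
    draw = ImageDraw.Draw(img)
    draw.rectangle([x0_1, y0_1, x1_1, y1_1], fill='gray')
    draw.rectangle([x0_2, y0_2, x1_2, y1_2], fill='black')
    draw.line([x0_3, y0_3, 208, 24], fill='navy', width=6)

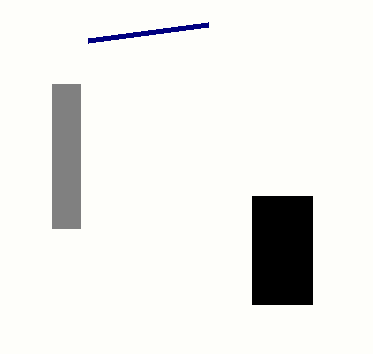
x0_1 = 52
y0_1 = 84
x1_1 = 80
y1_1 = 228
x0_2 = 252
y0_2 = 196
x1_2 = 312
y1_2 = 304
x0_3 = 88
y0_3 = 40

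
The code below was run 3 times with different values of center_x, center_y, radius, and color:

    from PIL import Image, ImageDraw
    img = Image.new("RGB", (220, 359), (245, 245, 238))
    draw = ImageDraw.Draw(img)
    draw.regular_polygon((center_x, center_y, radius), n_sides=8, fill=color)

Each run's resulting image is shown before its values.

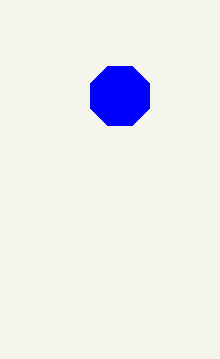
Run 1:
center_x = 120; center_y = 96; radius = 32; color = 'blue'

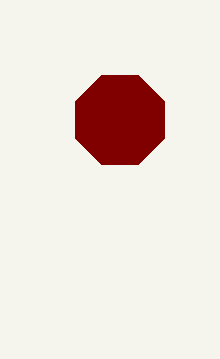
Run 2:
center_x = 120
center_y = 120
radius = 48
color = 'maroon'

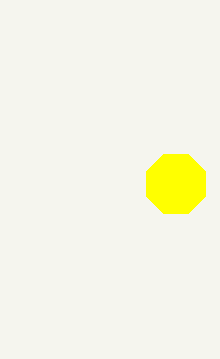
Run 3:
center_x = 176
center_y = 184
radius = 32
color = 'yellow'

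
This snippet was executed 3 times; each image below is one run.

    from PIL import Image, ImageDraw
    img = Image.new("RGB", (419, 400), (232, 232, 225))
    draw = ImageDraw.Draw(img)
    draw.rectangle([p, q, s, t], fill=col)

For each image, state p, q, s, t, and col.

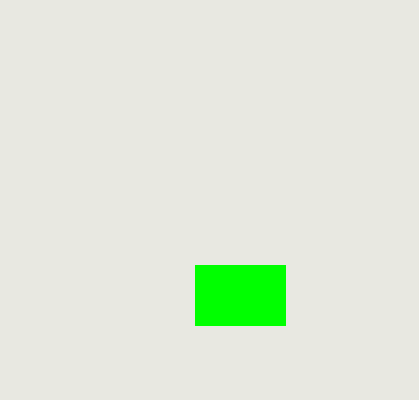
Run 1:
p = 195, q = 265, s = 285, t = 325, col = 'lime'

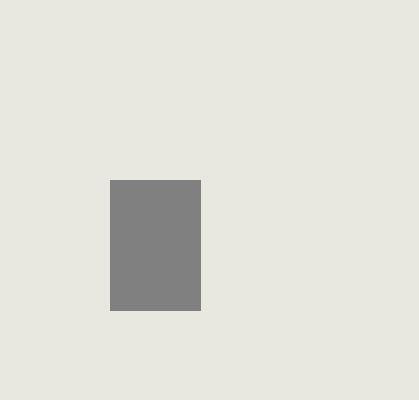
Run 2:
p = 110; q = 180; s = 200; t = 310; col = 'gray'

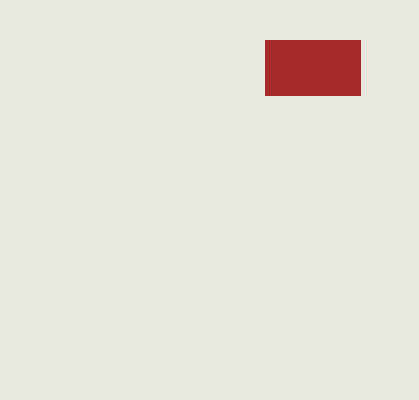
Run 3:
p = 265; q = 40; s = 360; t = 95; col = 'brown'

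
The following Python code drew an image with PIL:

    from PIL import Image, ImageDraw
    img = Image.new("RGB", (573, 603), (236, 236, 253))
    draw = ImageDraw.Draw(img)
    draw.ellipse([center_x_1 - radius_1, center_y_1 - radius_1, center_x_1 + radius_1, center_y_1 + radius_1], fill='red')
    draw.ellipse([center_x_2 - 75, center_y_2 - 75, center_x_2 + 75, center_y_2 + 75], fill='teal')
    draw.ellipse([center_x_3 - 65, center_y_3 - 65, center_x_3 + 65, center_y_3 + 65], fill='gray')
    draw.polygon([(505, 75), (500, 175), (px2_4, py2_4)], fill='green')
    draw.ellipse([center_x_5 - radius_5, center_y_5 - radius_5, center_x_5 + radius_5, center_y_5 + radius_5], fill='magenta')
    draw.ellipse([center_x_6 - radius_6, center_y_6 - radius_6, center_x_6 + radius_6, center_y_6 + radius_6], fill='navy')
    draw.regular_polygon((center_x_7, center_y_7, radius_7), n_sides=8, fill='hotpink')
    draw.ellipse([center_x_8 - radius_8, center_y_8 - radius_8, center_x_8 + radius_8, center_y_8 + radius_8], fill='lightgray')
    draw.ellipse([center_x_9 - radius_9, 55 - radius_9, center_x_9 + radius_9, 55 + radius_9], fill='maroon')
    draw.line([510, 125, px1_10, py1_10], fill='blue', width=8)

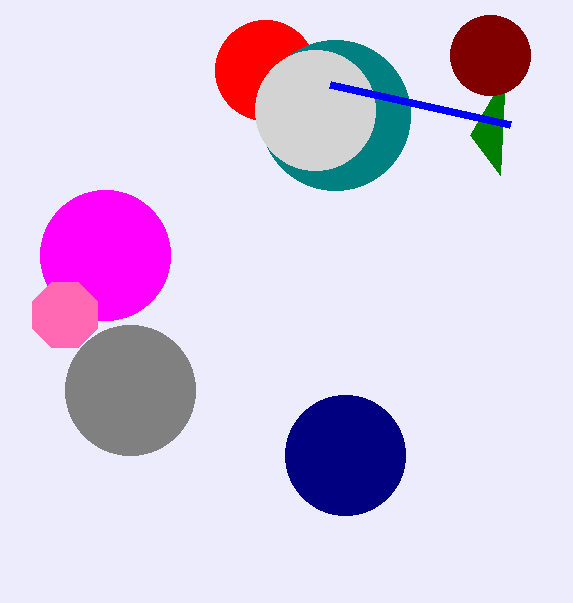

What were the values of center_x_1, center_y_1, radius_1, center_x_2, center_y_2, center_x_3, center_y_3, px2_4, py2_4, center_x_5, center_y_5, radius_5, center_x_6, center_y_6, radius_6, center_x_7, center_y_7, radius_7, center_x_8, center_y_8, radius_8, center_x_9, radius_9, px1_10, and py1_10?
center_x_1 = 265, center_y_1 = 70, radius_1 = 50, center_x_2 = 335, center_y_2 = 115, center_x_3 = 130, center_y_3 = 390, px2_4 = 470, py2_4 = 135, center_x_5 = 105, center_y_5 = 255, radius_5 = 65, center_x_6 = 345, center_y_6 = 455, radius_6 = 60, center_x_7 = 65, center_y_7 = 315, radius_7 = 35, center_x_8 = 315, center_y_8 = 110, radius_8 = 60, center_x_9 = 490, radius_9 = 40, px1_10 = 330, py1_10 = 85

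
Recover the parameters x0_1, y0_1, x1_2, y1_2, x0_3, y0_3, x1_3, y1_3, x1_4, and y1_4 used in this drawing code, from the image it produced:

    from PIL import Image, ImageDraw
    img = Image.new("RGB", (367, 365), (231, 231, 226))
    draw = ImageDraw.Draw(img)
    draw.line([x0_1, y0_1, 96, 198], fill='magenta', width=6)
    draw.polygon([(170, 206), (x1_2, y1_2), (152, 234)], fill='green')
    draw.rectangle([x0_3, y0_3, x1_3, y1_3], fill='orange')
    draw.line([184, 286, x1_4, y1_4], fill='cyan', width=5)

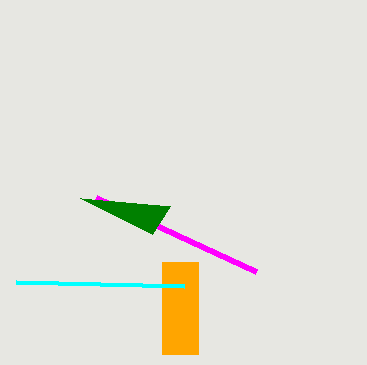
x0_1 = 256, y0_1 = 272, x1_2 = 80, y1_2 = 198, x0_3 = 162, y0_3 = 262, x1_3 = 198, y1_3 = 354, x1_4 = 16, y1_4 = 282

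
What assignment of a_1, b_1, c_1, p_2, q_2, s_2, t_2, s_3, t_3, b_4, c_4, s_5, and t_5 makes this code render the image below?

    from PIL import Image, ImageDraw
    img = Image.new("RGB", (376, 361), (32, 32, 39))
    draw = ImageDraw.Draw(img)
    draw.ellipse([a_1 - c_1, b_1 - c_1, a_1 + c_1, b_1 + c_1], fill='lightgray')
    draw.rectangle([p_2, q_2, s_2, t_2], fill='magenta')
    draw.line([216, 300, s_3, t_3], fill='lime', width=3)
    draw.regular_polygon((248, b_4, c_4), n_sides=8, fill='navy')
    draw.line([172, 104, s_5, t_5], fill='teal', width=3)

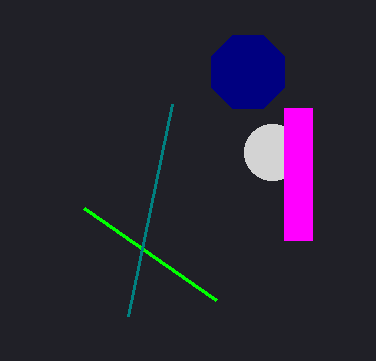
a_1 = 272, b_1 = 152, c_1 = 28, p_2 = 284, q_2 = 108, s_2 = 312, t_2 = 240, s_3 = 84, t_3 = 208, b_4 = 72, c_4 = 40, s_5 = 128, t_5 = 316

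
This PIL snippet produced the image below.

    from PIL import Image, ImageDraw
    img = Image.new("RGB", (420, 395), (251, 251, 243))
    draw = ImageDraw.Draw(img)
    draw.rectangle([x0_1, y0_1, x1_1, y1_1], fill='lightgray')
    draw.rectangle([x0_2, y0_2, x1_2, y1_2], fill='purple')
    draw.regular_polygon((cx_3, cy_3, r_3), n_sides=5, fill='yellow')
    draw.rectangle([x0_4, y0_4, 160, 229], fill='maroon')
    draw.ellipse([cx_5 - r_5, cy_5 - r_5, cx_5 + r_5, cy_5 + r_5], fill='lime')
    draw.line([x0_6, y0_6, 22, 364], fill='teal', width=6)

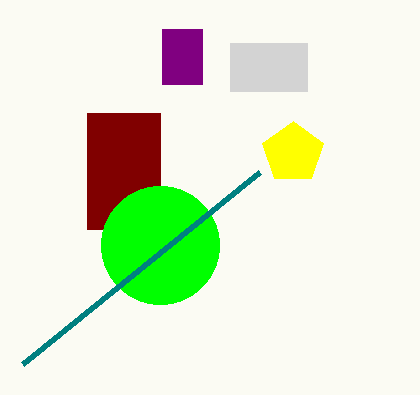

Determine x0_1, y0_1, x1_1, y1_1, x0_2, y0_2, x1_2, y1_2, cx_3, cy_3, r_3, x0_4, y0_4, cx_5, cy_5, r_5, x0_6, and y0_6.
x0_1 = 230, y0_1 = 43, x1_1 = 307, y1_1 = 91, x0_2 = 162, y0_2 = 29, x1_2 = 202, y1_2 = 84, cx_3 = 293, cy_3 = 153, r_3 = 32, x0_4 = 87, y0_4 = 113, cx_5 = 160, cy_5 = 245, r_5 = 59, x0_6 = 259, y0_6 = 172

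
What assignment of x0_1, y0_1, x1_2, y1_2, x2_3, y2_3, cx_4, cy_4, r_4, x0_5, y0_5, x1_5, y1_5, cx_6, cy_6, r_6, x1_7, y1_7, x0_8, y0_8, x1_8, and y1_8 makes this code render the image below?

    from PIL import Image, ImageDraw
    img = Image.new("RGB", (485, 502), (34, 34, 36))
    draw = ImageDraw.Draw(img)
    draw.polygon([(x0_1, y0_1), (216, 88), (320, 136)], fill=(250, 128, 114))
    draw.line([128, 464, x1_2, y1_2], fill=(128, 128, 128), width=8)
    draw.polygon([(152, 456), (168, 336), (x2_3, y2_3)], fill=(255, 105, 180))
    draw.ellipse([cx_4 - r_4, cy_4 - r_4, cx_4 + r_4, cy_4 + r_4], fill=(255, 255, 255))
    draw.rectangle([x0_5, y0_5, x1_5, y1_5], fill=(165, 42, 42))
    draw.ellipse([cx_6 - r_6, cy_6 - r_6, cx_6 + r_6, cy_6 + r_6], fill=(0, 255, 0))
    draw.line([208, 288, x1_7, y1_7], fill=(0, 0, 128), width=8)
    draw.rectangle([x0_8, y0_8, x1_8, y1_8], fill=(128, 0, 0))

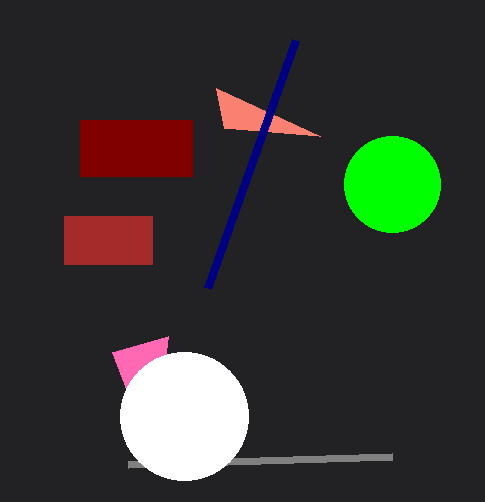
x0_1 = 224, y0_1 = 128, x1_2 = 392, y1_2 = 456, x2_3 = 112, y2_3 = 352, cx_4 = 184, cy_4 = 416, r_4 = 64, x0_5 = 64, y0_5 = 216, x1_5 = 152, y1_5 = 264, cx_6 = 392, cy_6 = 184, r_6 = 48, x1_7 = 296, y1_7 = 40, x0_8 = 80, y0_8 = 120, x1_8 = 192, y1_8 = 176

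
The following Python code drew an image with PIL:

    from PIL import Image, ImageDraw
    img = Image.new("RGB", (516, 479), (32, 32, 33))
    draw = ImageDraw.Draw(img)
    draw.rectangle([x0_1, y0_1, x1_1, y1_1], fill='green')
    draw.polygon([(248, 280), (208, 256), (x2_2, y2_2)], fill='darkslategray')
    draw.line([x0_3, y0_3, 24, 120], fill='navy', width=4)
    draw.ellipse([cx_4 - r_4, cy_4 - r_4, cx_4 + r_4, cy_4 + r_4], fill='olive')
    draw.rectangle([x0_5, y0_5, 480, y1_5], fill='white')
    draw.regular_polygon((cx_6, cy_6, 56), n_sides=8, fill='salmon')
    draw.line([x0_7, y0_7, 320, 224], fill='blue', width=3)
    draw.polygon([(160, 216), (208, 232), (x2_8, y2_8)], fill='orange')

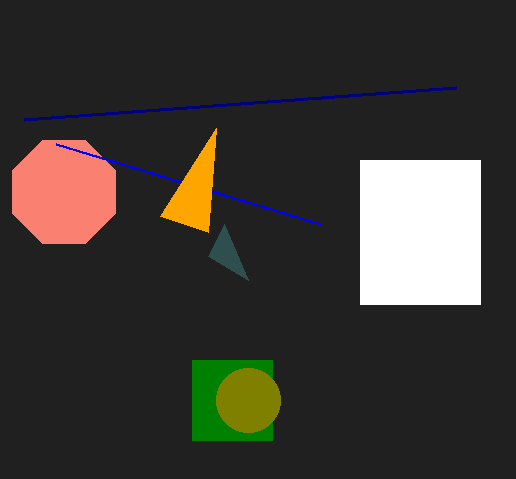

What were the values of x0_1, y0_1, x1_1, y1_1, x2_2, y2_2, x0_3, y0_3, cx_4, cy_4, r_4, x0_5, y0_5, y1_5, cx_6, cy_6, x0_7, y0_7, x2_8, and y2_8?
x0_1 = 192; y0_1 = 360; x1_1 = 272; y1_1 = 440; x2_2 = 224; y2_2 = 224; x0_3 = 456; y0_3 = 88; cx_4 = 248; cy_4 = 400; r_4 = 32; x0_5 = 360; y0_5 = 160; y1_5 = 304; cx_6 = 64; cy_6 = 192; x0_7 = 56; y0_7 = 144; x2_8 = 216; y2_8 = 128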